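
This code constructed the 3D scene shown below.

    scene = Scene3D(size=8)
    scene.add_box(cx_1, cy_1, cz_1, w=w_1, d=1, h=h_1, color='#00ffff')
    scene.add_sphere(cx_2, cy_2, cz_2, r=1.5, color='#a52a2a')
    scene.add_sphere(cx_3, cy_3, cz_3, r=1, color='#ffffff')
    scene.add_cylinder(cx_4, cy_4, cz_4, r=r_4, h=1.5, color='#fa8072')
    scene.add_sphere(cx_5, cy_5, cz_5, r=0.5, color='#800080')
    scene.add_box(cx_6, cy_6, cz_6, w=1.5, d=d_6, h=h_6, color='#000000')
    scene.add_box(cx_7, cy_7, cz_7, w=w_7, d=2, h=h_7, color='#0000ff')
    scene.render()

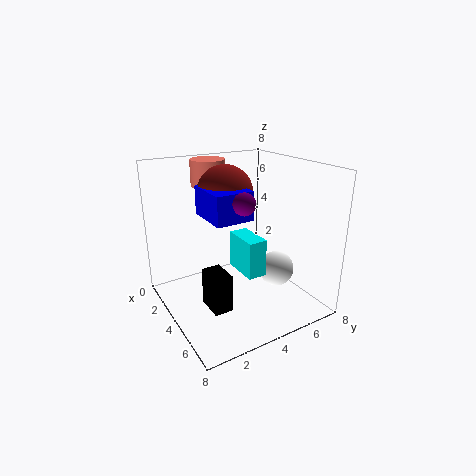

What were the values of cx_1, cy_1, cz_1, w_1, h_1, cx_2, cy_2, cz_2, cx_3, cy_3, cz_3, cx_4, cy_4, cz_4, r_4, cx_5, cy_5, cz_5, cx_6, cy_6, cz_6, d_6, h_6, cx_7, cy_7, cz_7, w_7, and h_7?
cx_1 = 4, cy_1 = 3.5, cz_1 = 2.5, w_1 = 2, h_1 = 2, cx_2 = 3.5, cy_2 = 3.5, cz_2 = 6.5, cx_3 = 5, cy_3 = 6, cz_3 = 2, cx_4 = 1.5, cy_4 = 3.5, cz_4 = 6.5, r_4 = 1, cx_5 = 7, cy_5 = 2.5, cz_5 = 7, cx_6 = 4.5, cy_6 = 1.5, cz_6 = 1, d_6 = 1, h_6 = 2, cx_7 = 3, cy_7 = 2, cz_7 = 5.5, w_7 = 2.5, h_7 = 1.5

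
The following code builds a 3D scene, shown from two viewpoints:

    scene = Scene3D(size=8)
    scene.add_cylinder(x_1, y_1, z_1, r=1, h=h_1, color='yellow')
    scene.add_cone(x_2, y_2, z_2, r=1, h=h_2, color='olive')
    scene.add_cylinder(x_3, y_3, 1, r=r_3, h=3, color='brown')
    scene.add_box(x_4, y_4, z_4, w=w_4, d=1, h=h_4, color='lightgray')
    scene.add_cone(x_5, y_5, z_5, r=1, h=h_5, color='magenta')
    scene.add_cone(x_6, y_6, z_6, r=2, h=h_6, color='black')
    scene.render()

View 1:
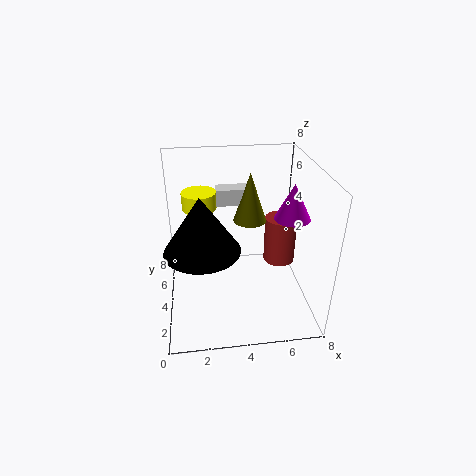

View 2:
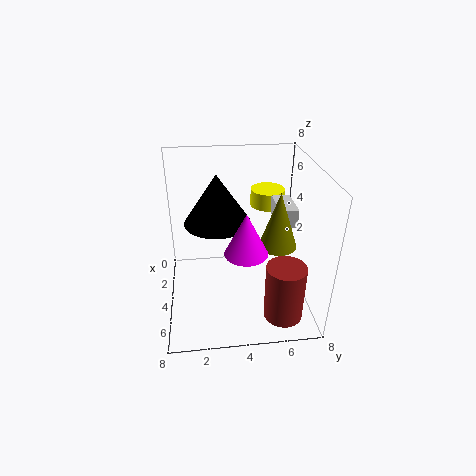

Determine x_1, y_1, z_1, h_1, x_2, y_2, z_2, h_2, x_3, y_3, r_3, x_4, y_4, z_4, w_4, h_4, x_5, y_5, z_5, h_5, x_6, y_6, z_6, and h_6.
x_1 = 2; y_1 = 6; z_1 = 5; h_1 = 1; x_2 = 5; y_2 = 6; z_2 = 4; h_2 = 3; x_3 = 7; y_3 = 6; r_3 = 1; x_4 = 3; y_4 = 6; z_4 = 5; w_4 = 2; h_4 = 1; x_5 = 7; y_5 = 4; z_5 = 5; h_5 = 2; x_6 = 2; y_6 = 3; z_6 = 4; h_6 = 3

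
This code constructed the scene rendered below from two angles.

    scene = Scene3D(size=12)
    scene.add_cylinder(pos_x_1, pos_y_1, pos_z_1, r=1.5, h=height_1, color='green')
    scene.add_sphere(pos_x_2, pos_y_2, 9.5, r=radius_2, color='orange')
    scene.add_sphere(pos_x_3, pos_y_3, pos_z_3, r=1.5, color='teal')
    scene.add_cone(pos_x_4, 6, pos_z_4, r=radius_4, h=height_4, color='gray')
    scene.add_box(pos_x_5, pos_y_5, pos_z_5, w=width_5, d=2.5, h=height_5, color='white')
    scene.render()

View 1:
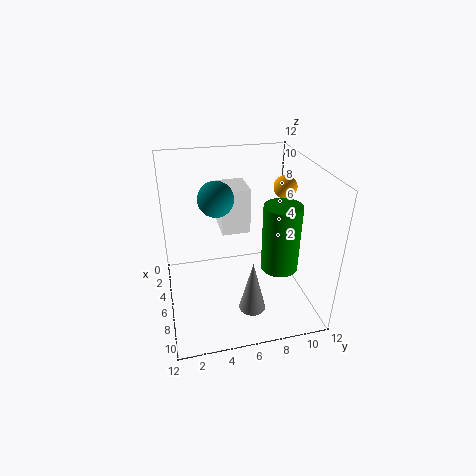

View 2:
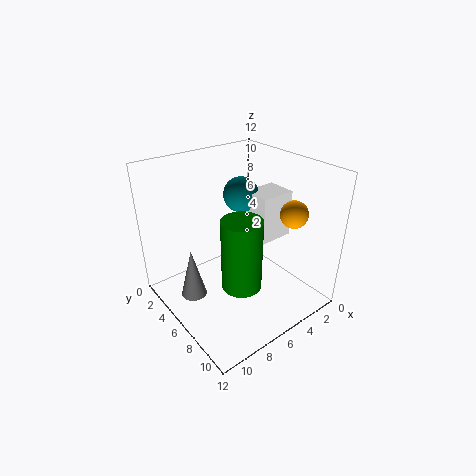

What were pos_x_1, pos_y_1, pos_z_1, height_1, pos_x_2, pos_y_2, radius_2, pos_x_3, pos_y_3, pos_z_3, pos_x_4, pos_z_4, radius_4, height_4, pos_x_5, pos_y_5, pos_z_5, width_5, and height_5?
pos_x_1 = 8
pos_y_1 = 9
pos_z_1 = 4
height_1 = 5.5
pos_x_2 = 4.5
pos_y_2 = 10.5
radius_2 = 1
pos_x_3 = 4.5
pos_y_3 = 4.5
pos_z_3 = 9
pos_x_4 = 10.5
pos_z_4 = 2.5
radius_4 = 1
height_4 = 4
pos_x_5 = 1.5
pos_y_5 = 5
pos_z_5 = 5.5
width_5 = 3
height_5 = 4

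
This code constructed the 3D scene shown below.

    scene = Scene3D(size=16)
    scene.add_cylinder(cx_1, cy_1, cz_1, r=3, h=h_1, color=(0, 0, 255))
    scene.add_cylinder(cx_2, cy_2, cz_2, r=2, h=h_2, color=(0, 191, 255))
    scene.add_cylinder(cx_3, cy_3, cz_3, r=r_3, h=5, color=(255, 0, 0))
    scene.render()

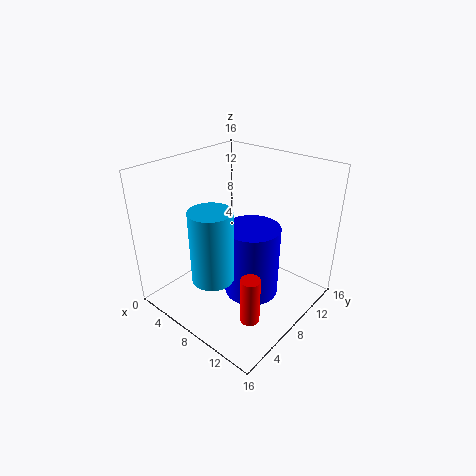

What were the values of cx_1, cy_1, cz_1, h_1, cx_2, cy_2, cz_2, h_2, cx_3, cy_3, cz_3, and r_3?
cx_1 = 10
cy_1 = 8
cz_1 = 2
h_1 = 8
cx_2 = 10
cy_2 = 2
cz_2 = 7
h_2 = 7
cx_3 = 13
cy_3 = 4
cz_3 = 2
r_3 = 1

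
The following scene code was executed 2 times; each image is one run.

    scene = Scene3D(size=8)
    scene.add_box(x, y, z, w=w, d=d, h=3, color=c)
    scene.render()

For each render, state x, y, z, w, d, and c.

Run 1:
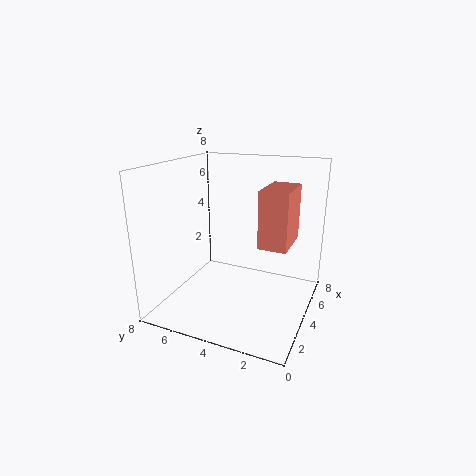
x = 3
y = 1
z = 4
w = 2.5
d = 1.5
c = 'salmon'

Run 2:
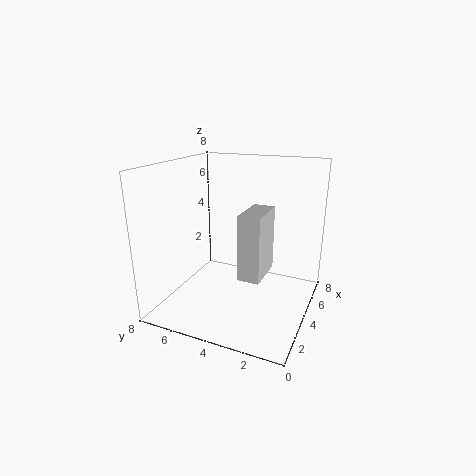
x = 0.5
y = 1.5
z = 3.5
w = 2
d = 1
c = 'lightgray'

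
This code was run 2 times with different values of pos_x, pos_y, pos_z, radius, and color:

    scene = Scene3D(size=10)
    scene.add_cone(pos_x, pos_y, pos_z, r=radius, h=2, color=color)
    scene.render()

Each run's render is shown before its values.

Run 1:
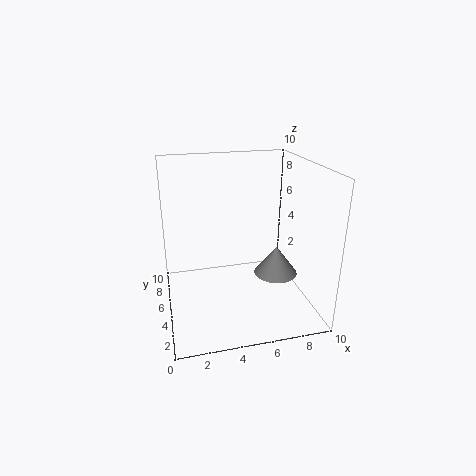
pos_x = 7.5
pos_y = 4
pos_z = 2.5
radius = 1.5
color = 'gray'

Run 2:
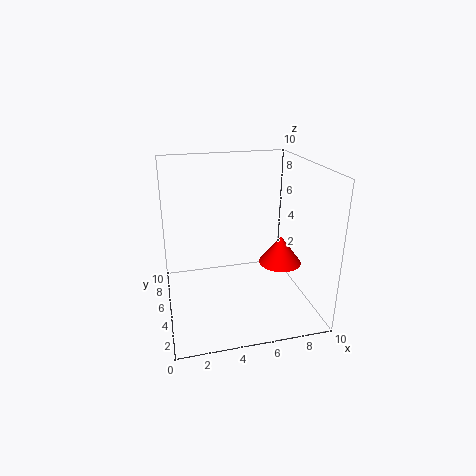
pos_x = 8
pos_y = 4.5
pos_z = 3
radius = 1.5
color = 'red'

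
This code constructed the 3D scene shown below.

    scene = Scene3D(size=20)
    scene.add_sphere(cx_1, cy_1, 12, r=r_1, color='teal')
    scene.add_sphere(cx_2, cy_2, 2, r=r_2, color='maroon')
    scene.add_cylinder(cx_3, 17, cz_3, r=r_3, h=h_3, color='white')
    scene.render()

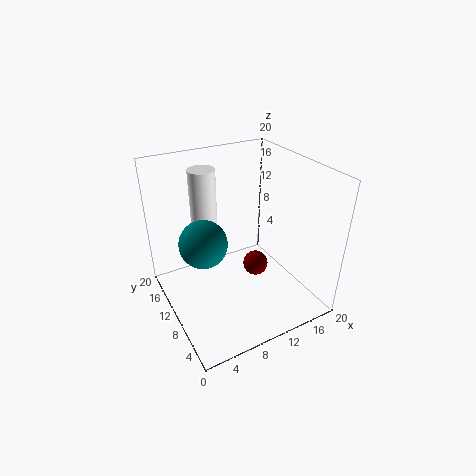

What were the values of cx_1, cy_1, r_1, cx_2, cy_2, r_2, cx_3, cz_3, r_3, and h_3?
cx_1 = 4
cy_1 = 8
r_1 = 3
cx_2 = 15
cy_2 = 13
r_2 = 2
cx_3 = 8
cz_3 = 9
r_3 = 2
h_3 = 9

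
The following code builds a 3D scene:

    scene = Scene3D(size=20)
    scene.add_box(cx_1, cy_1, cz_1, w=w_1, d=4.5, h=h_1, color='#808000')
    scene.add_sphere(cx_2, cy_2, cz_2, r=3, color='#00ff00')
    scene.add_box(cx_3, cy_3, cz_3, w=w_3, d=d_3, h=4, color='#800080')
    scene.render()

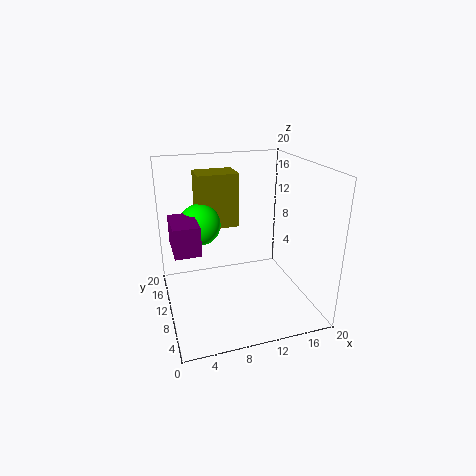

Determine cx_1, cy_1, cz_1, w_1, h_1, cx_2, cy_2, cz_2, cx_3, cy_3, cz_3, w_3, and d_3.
cx_1 = 5.5
cy_1 = 14
cz_1 = 10
w_1 = 6
h_1 = 8
cx_2 = 5.5
cy_2 = 14
cz_2 = 11
cx_3 = 1
cy_3 = 8
cz_3 = 9
w_3 = 3.5
d_3 = 6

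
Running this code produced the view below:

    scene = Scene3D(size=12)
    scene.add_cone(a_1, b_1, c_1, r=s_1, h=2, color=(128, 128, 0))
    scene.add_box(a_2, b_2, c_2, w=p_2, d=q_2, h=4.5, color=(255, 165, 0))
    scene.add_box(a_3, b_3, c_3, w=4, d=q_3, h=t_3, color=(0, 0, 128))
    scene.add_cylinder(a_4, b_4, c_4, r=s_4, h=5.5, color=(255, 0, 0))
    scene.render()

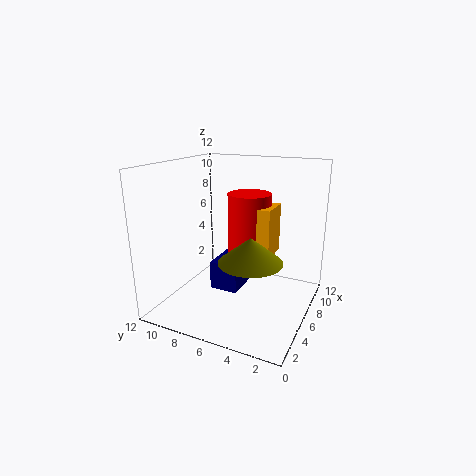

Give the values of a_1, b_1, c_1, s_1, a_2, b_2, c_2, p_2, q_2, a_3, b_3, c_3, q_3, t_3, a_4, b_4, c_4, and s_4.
a_1 = 4; b_1 = 4; c_1 = 5; s_1 = 2.5; a_2 = 8; b_2 = 4; c_2 = 3.5; p_2 = 3; q_2 = 3; a_3 = 5.5; b_3 = 6; c_3 = 1; q_3 = 2.5; t_3 = 2.5; a_4 = 9.5; b_4 = 6.5; c_4 = 3.5; s_4 = 2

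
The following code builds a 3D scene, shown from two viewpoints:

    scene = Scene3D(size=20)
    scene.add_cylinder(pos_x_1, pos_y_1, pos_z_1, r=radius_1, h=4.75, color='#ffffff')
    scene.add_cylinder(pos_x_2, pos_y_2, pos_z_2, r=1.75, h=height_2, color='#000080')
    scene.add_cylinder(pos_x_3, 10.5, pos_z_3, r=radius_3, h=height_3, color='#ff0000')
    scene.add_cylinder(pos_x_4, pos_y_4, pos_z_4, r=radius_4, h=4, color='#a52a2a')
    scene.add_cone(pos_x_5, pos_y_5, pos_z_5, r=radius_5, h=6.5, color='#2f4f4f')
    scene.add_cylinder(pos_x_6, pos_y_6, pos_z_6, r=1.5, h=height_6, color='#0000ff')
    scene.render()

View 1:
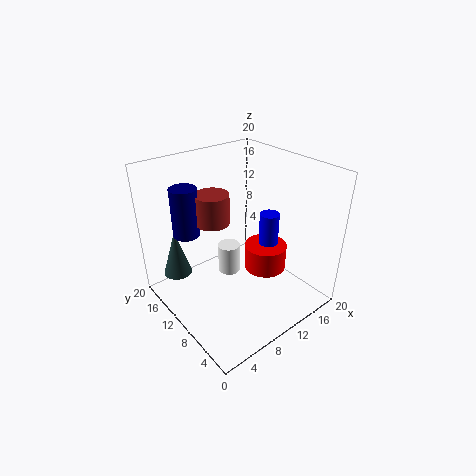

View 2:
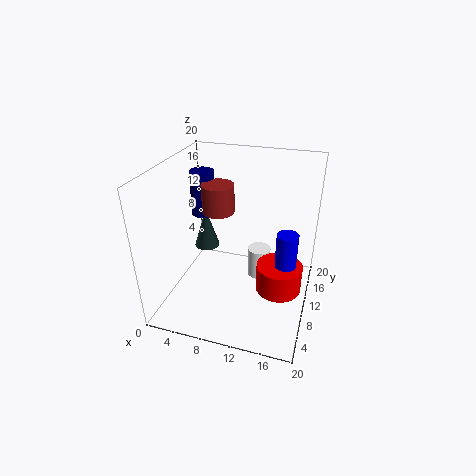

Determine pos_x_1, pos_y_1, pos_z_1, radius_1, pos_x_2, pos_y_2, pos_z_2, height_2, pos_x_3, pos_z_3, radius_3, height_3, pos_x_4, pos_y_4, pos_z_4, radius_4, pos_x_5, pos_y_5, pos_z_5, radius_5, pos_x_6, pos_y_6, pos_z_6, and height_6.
pos_x_1 = 12, pos_y_1 = 14.75, pos_z_1 = 1, radius_1 = 1.75, pos_x_2 = 3.75, pos_y_2 = 13, pos_z_2 = 11.5, height_2 = 6.5, pos_x_3 = 16, pos_z_3 = 2.25, radius_3 = 3.25, height_3 = 4, pos_x_4 = 6.75, pos_y_4 = 11.25, pos_z_4 = 13, radius_4 = 2.25, pos_x_5 = 3, pos_y_5 = 15.25, pos_z_5 = 4.5, radius_5 = 2, pos_x_6 = 16.75, pos_y_6 = 10.75, pos_z_6 = 2.5, height_6 = 8.75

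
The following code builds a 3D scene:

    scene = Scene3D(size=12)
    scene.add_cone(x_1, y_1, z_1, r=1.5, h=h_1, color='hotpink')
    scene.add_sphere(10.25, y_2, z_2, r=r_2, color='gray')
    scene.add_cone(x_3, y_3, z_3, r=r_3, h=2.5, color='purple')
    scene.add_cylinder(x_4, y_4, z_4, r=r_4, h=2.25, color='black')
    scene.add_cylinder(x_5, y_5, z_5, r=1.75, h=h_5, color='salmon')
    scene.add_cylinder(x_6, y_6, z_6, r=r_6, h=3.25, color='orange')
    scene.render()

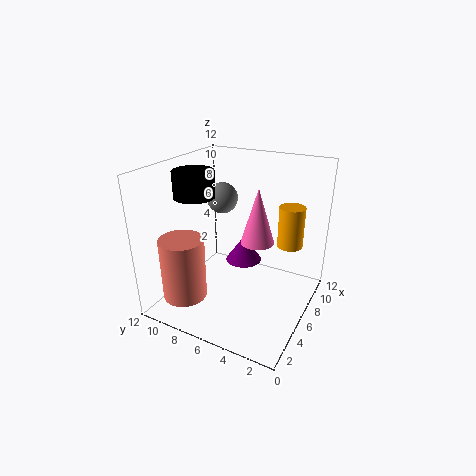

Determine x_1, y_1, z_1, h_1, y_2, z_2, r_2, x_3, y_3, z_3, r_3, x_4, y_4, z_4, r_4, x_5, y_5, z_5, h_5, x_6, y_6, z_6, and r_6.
x_1 = 8.25
y_1 = 5.25
z_1 = 4.75
h_1 = 5
y_2 = 10
z_2 = 7.5
r_2 = 1.5
x_3 = 10
y_3 = 7.5
z_3 = 1.5
r_3 = 1.75
x_4 = 5.75
y_4 = 10
z_4 = 9
r_4 = 1.75
x_5 = 2
y_5 = 8.75
z_5 = 2
h_5 = 5
x_6 = 6.75
y_6 = 1.75
z_6 = 6
r_6 = 1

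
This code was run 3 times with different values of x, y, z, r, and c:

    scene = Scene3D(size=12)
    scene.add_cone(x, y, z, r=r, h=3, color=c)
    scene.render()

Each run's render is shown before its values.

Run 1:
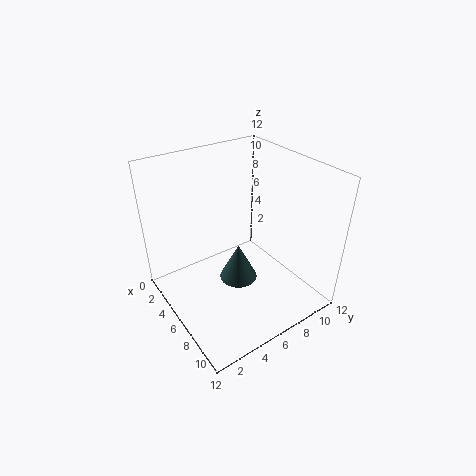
x = 7.5
y = 5
z = 3.5
r = 1.5
c = 'darkslategray'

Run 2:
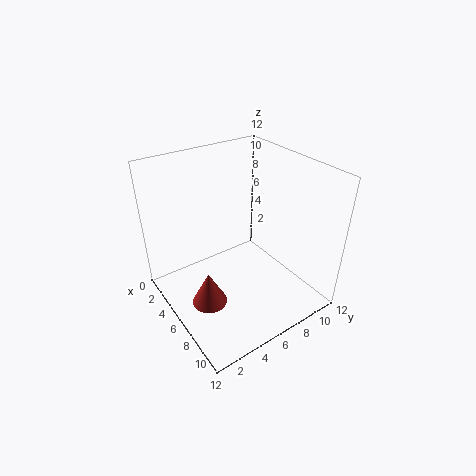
x = 6
y = 3
z = 0.5
r = 1.5
c = 'brown'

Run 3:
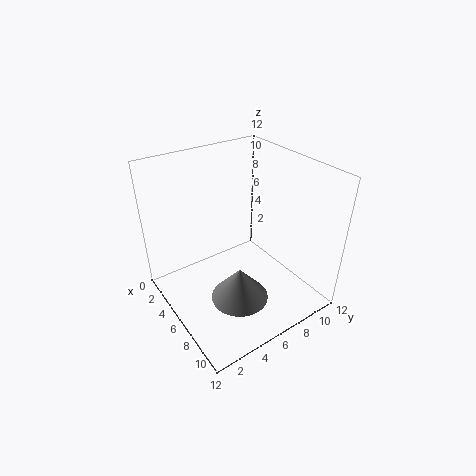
x = 7
y = 5.5
z = 0.5
r = 2.5
c = 'gray'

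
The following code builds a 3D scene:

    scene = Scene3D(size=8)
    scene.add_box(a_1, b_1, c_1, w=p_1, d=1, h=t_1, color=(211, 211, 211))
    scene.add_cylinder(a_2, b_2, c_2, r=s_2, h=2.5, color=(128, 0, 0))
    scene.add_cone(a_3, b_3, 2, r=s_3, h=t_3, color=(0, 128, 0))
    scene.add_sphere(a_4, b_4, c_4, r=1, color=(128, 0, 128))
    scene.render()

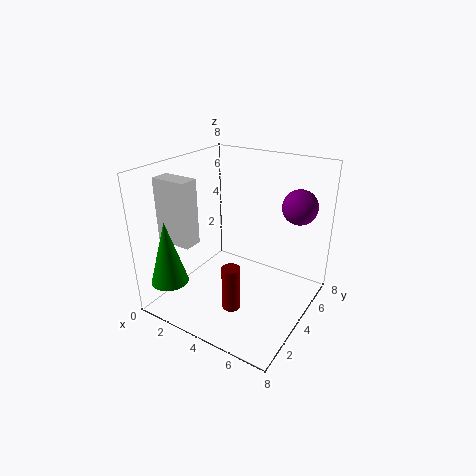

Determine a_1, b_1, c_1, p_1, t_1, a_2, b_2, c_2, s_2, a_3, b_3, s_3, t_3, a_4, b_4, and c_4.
a_1 = 0.5; b_1 = 1.5; c_1 = 4; p_1 = 2; t_1 = 3.5; a_2 = 4.5; b_2 = 2.5; c_2 = 0.5; s_2 = 0.5; a_3 = 1.5; b_3 = 1; s_3 = 1; t_3 = 3.5; a_4 = 6.5; b_4 = 6.5; c_4 = 5.5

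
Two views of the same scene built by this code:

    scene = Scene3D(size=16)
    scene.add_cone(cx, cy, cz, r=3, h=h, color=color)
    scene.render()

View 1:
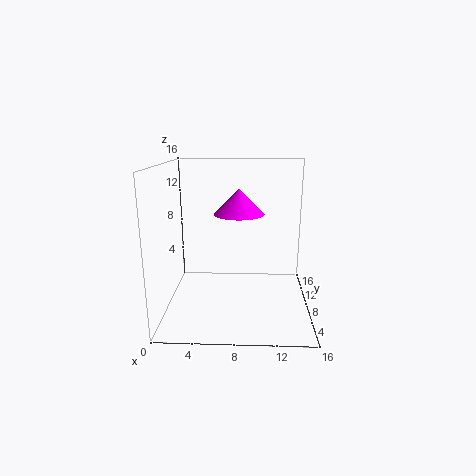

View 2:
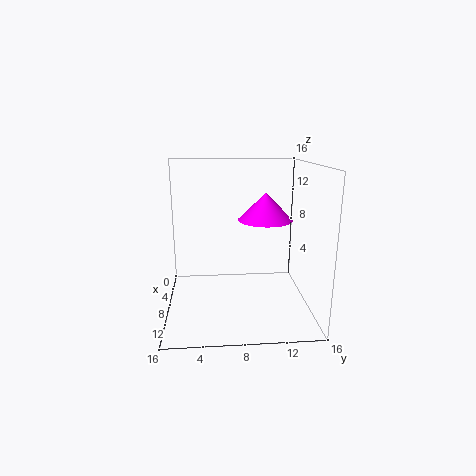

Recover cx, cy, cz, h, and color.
cx = 8; cy = 11; cz = 10; h = 3; color = 'magenta'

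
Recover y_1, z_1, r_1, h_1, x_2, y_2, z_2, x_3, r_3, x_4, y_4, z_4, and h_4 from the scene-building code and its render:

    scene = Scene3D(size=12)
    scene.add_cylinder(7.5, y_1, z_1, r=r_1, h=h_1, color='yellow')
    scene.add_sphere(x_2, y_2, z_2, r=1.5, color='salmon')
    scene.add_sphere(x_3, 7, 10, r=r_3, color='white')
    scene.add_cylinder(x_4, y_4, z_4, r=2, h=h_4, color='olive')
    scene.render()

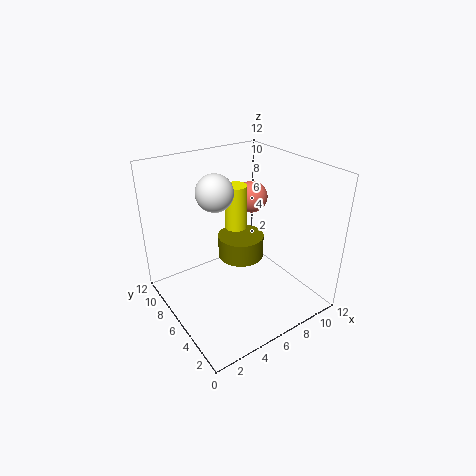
y_1 = 8.5; z_1 = 5.5; r_1 = 1; h_1 = 4; x_2 = 10; y_2 = 9.5; z_2 = 7.5; x_3 = 4.5; r_3 = 1.5; x_4 = 7; y_4 = 7; z_4 = 3.5; h_4 = 2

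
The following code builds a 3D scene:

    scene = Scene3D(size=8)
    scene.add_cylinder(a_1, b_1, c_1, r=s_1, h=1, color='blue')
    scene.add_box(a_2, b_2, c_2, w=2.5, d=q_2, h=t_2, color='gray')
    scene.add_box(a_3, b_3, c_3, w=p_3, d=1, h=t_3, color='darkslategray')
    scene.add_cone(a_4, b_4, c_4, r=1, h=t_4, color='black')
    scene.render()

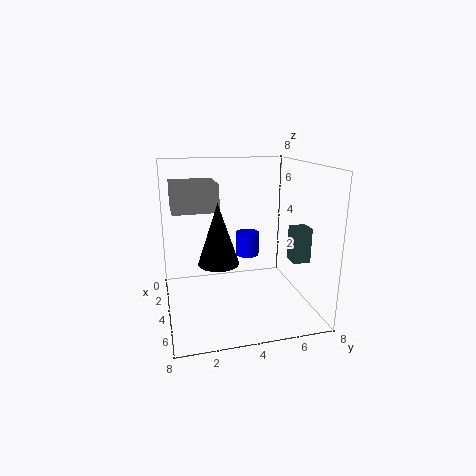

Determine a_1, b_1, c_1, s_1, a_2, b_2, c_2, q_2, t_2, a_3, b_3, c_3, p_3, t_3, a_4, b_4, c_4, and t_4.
a_1 = 7.5, b_1 = 3.5, c_1 = 4.5, s_1 = 0.5, a_2 = 1.5, b_2 = 0.5, c_2 = 5.5, q_2 = 2.5, t_2 = 1.5, a_3 = 4, b_3 = 7, c_3 = 2.5, p_3 = 1, t_3 = 2, a_4 = 6, b_4 = 2.5, c_4 = 3.5, t_4 = 3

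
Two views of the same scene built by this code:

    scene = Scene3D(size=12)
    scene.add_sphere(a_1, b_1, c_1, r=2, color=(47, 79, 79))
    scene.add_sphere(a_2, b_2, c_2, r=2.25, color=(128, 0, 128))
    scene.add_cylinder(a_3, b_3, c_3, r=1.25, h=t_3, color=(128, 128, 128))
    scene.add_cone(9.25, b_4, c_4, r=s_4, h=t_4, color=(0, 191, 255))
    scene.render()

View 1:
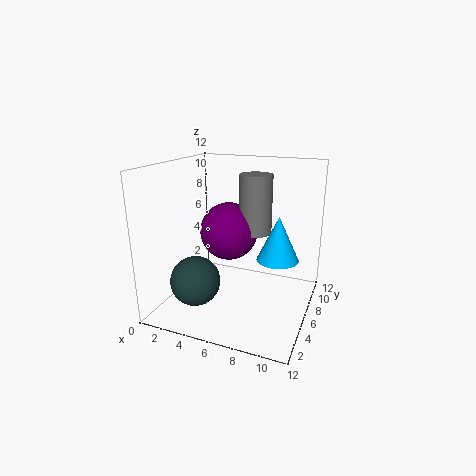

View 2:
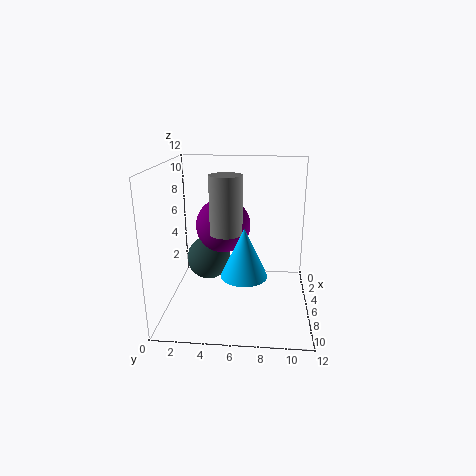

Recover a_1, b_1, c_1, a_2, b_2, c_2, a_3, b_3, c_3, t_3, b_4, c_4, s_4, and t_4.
a_1 = 3.5
b_1 = 3
c_1 = 3
a_2 = 5.75
b_2 = 4.75
c_2 = 7
a_3 = 7.75
b_3 = 5.25
c_3 = 7
t_3 = 4.5
b_4 = 6.75
c_4 = 4.25
s_4 = 1.75
t_4 = 3.75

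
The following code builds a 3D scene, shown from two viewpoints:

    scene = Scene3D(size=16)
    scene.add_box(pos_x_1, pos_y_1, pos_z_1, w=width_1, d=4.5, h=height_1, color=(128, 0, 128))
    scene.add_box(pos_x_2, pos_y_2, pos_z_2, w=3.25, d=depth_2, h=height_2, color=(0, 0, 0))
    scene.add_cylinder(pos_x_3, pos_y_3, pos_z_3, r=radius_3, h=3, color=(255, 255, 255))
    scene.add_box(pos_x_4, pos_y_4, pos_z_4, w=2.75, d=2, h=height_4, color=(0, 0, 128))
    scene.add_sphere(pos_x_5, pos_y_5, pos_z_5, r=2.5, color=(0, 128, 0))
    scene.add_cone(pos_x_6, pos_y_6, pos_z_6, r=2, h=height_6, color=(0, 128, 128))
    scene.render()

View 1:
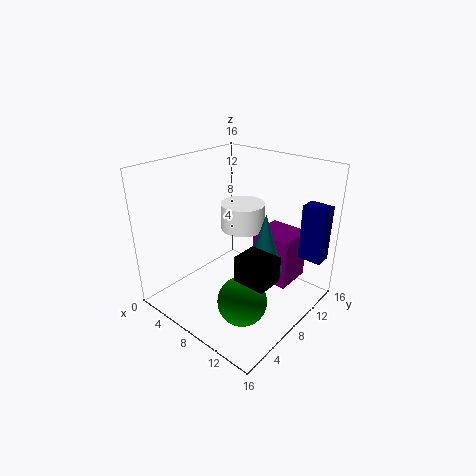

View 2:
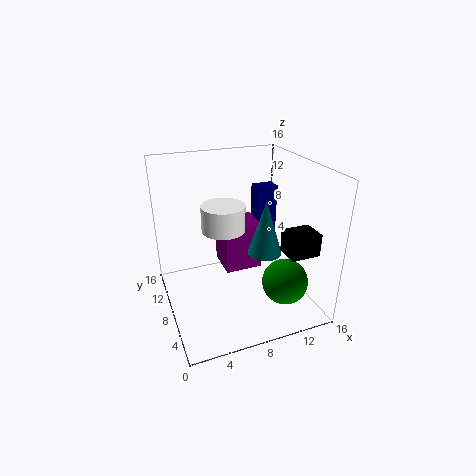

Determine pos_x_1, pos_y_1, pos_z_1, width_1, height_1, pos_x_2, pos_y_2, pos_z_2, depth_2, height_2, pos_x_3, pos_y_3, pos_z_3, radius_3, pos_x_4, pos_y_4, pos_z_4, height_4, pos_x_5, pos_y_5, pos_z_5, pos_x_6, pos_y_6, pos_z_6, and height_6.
pos_x_1 = 7.75
pos_y_1 = 11
pos_z_1 = 1.5
width_1 = 4.75
height_1 = 6
pos_x_2 = 12
pos_y_2 = 2.75
pos_z_2 = 7
depth_2 = 2.75
height_2 = 2.5
pos_x_3 = 7
pos_y_3 = 10
pos_z_3 = 8.25
radius_3 = 2.5
pos_x_4 = 12.75
pos_y_4 = 13.25
pos_z_4 = 5
height_4 = 6.5
pos_x_5 = 12
pos_y_5 = 4
pos_z_5 = 3.75
pos_x_6 = 11.5
pos_y_6 = 8.25
pos_z_6 = 5.25
height_6 = 6.5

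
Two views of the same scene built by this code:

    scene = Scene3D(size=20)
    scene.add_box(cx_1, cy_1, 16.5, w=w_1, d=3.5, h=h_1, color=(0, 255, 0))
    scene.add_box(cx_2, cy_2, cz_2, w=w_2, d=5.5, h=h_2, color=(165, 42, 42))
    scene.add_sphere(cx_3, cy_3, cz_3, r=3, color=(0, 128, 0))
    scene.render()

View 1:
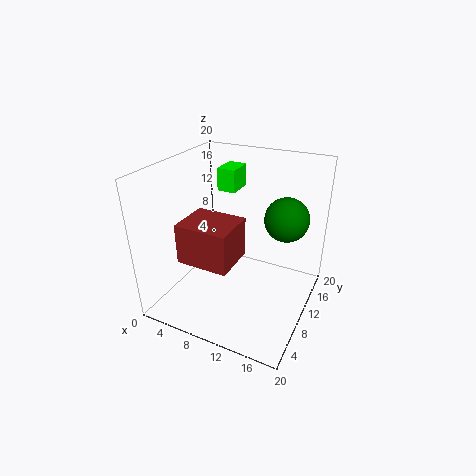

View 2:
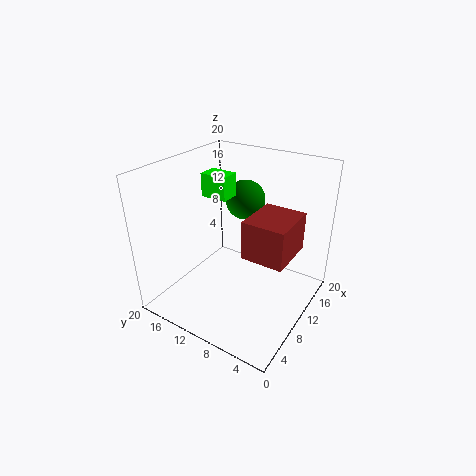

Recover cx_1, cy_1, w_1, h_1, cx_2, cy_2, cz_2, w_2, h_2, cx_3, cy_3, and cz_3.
cx_1 = 7; cy_1 = 10; w_1 = 2.5; h_1 = 3; cx_2 = 6; cy_2 = 1.5; cz_2 = 10; w_2 = 6.5; h_2 = 5; cx_3 = 16; cy_3 = 12.5; cz_3 = 13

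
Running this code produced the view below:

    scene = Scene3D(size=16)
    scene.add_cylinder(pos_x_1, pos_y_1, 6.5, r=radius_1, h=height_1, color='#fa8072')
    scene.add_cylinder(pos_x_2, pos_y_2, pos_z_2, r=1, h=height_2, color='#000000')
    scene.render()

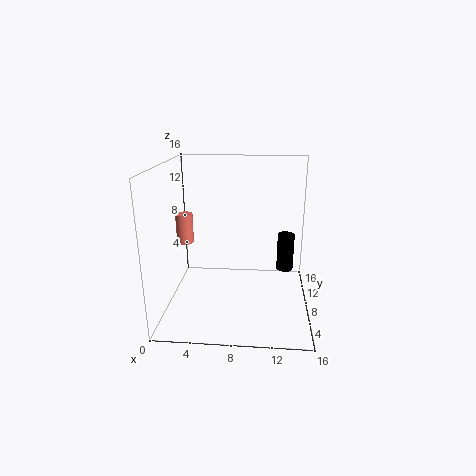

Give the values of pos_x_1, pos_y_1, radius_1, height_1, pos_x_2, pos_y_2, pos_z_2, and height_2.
pos_x_1 = 1.5; pos_y_1 = 10; radius_1 = 1; height_1 = 3.5; pos_x_2 = 13.5; pos_y_2 = 11; pos_z_2 = 3; height_2 = 4.5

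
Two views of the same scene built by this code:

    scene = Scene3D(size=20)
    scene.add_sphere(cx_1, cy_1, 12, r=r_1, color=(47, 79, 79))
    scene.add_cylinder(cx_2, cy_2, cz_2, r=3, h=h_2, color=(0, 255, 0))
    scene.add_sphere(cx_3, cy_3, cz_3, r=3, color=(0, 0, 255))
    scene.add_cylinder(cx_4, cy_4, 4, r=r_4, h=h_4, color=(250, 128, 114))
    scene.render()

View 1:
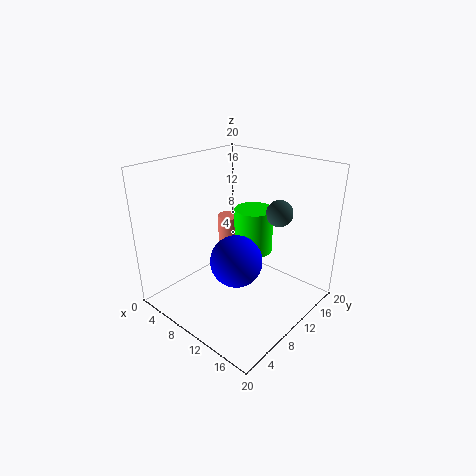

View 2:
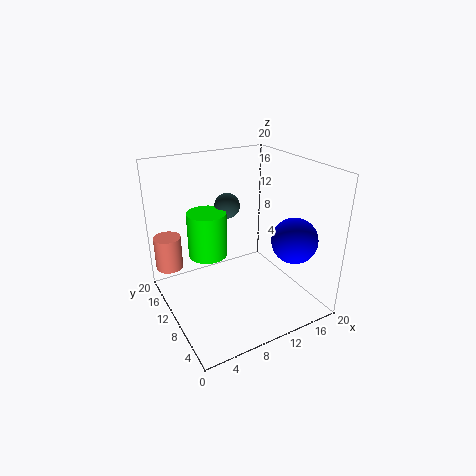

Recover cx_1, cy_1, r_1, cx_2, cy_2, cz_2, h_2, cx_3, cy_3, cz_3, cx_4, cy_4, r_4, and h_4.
cx_1 = 12; cy_1 = 17; r_1 = 2; cx_2 = 8; cy_2 = 16; cz_2 = 5; h_2 = 7; cx_3 = 15; cy_3 = 4; cz_3 = 11; cx_4 = 2; cy_4 = 17; r_4 = 2; h_4 = 5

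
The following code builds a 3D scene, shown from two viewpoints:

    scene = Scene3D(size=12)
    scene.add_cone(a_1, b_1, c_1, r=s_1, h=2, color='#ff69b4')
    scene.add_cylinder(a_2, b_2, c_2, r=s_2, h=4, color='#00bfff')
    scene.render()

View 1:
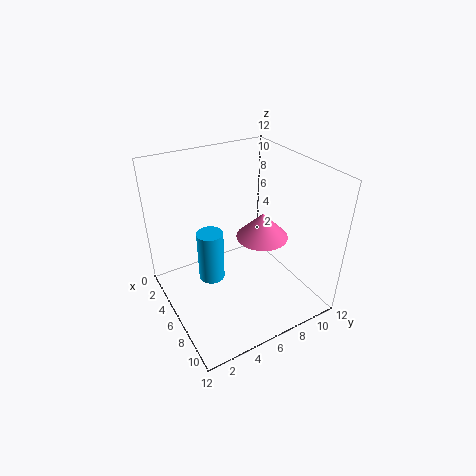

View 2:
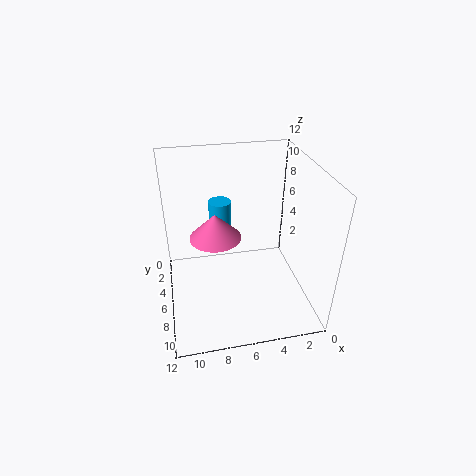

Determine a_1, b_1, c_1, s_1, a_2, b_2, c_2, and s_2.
a_1 = 8
b_1 = 7
c_1 = 7
s_1 = 2
a_2 = 7
b_2 = 3
c_2 = 4
s_2 = 1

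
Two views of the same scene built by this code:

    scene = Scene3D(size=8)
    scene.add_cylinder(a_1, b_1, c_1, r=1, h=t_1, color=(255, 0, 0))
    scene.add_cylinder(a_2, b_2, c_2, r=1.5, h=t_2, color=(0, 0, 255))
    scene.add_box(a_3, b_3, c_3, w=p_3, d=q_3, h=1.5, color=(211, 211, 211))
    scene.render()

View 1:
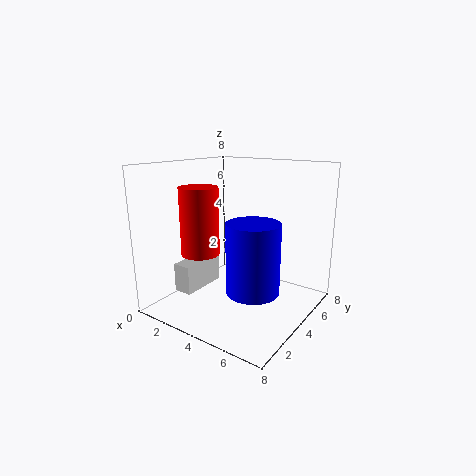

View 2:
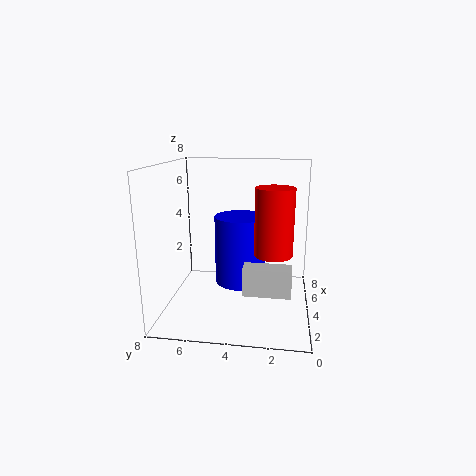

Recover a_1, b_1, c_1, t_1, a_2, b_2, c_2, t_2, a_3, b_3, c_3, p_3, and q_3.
a_1 = 3, b_1 = 2, c_1 = 3.5, t_1 = 3.5, a_2 = 5, b_2 = 4, c_2 = 1, t_2 = 4, a_3 = 2, b_3 = 1, c_3 = 1.5, p_3 = 1, q_3 = 2.5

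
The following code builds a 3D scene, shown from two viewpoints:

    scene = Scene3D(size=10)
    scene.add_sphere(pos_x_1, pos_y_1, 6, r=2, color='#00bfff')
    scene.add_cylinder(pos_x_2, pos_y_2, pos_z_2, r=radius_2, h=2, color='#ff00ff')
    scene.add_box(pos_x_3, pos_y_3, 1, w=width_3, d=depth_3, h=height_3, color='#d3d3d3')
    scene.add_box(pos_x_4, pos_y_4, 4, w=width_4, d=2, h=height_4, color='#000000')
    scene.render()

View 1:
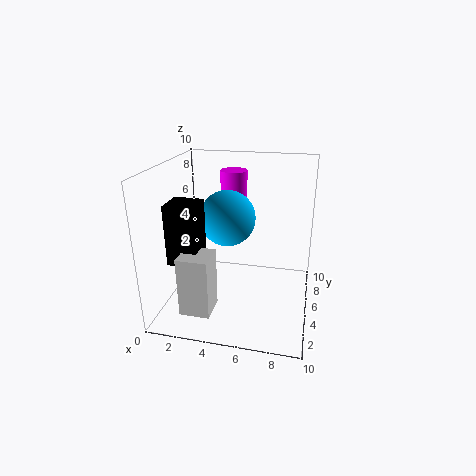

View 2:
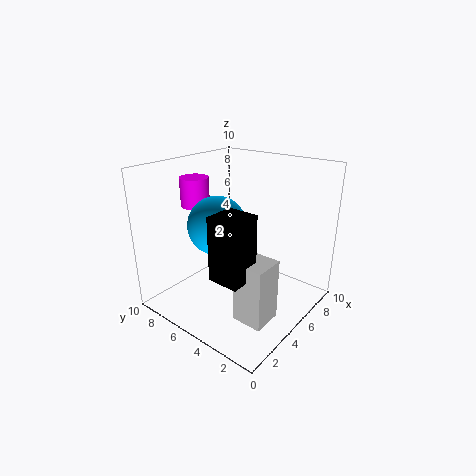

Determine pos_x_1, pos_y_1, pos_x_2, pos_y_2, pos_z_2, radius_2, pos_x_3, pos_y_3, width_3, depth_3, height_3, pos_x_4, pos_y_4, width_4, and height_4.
pos_x_1 = 4
pos_y_1 = 6
pos_x_2 = 4
pos_y_2 = 8
pos_z_2 = 7
radius_2 = 1
pos_x_3 = 2
pos_y_3 = 1
width_3 = 2
depth_3 = 2
height_3 = 4
pos_x_4 = 1
pos_y_4 = 2
width_4 = 2
height_4 = 4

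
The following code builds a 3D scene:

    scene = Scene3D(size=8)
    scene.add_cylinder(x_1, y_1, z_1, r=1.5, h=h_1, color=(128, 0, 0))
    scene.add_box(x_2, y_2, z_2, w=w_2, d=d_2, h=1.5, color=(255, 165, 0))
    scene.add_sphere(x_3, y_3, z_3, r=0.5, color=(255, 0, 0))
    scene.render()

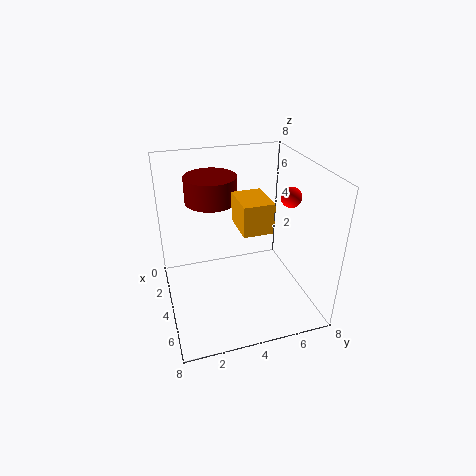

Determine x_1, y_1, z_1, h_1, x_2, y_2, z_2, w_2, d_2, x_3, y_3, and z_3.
x_1 = 2
y_1 = 3
z_1 = 5.5
h_1 = 1.5
x_2 = 4.5
y_2 = 3.5
z_2 = 5.5
w_2 = 2
d_2 = 1.5
x_3 = 6
y_3 = 6
z_3 = 7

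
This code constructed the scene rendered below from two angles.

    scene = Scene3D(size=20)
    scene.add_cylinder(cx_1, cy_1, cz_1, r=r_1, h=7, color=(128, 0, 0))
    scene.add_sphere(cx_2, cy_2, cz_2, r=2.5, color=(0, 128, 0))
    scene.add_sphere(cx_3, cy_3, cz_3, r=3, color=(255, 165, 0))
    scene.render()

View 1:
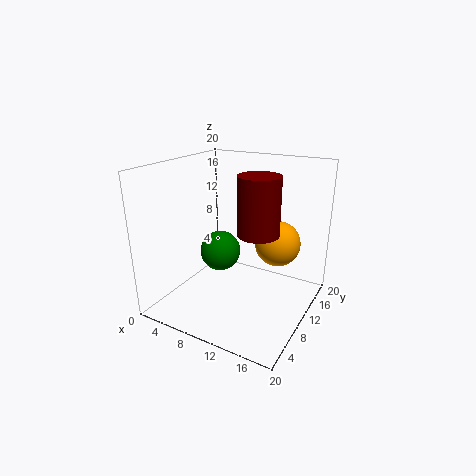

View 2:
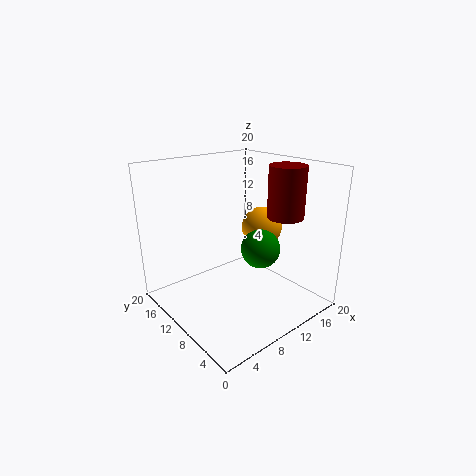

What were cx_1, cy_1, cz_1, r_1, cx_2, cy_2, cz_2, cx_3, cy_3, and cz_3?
cx_1 = 15
cy_1 = 6
cz_1 = 13
r_1 = 2.5
cx_2 = 10
cy_2 = 5.5
cz_2 = 10
cx_3 = 15.5
cy_3 = 11
cz_3 = 10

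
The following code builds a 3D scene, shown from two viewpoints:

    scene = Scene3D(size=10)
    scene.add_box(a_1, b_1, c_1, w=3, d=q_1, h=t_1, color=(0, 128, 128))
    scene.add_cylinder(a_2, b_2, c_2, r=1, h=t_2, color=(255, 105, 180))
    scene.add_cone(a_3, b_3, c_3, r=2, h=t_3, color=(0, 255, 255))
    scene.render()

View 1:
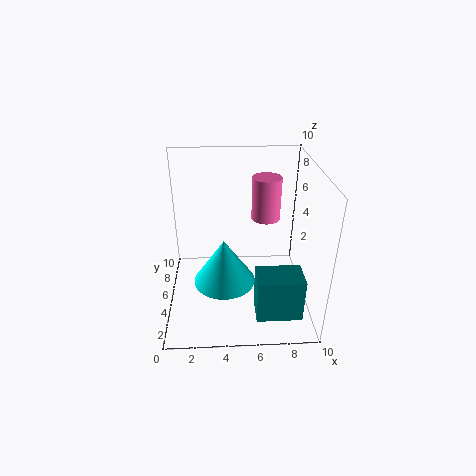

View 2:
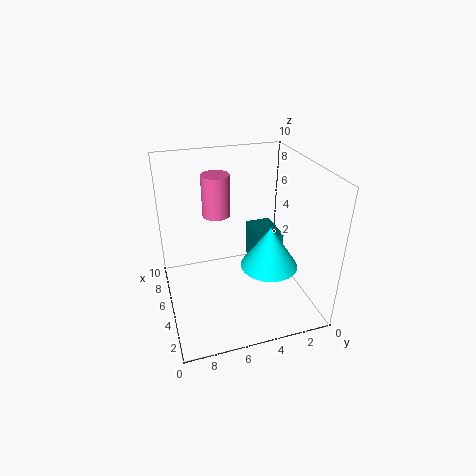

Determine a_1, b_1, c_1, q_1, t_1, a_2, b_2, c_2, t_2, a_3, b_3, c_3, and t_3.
a_1 = 6
b_1 = 1
c_1 = 1
q_1 = 2
t_1 = 3
a_2 = 7
b_2 = 6
c_2 = 6
t_2 = 3
a_3 = 4
b_3 = 3
c_3 = 3
t_3 = 3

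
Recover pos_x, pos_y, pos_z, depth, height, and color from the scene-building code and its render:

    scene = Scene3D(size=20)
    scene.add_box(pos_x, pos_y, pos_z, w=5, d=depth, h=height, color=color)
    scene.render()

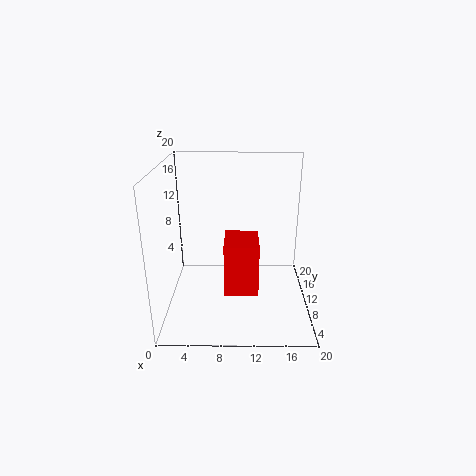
pos_x = 8
pos_y = 9
pos_z = 1
depth = 6
height = 8
color = 'red'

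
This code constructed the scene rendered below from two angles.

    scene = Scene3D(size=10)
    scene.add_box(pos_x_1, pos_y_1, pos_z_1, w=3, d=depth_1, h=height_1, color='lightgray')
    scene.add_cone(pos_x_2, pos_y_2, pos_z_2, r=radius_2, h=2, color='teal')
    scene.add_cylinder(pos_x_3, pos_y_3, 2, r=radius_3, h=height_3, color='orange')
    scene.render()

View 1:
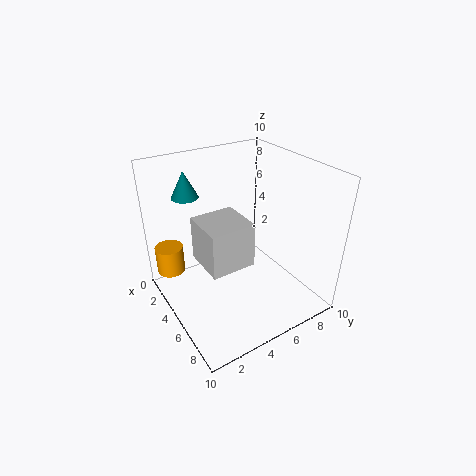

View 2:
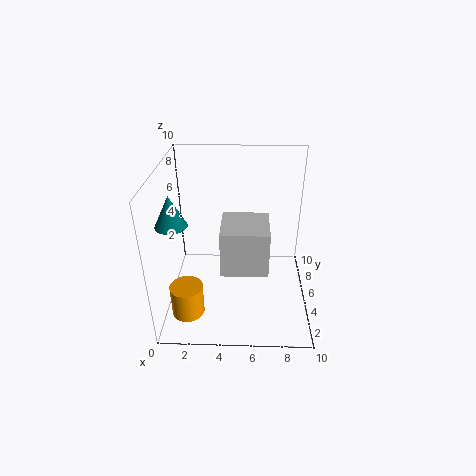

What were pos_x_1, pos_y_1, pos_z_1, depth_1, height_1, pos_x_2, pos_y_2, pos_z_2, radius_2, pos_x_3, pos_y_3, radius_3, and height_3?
pos_x_1 = 4, pos_y_1 = 2, pos_z_1 = 4, depth_1 = 3, height_1 = 3, pos_x_2 = 1, pos_y_2 = 3, pos_z_2 = 7, radius_2 = 1, pos_x_3 = 2, pos_y_3 = 1, radius_3 = 1, height_3 = 2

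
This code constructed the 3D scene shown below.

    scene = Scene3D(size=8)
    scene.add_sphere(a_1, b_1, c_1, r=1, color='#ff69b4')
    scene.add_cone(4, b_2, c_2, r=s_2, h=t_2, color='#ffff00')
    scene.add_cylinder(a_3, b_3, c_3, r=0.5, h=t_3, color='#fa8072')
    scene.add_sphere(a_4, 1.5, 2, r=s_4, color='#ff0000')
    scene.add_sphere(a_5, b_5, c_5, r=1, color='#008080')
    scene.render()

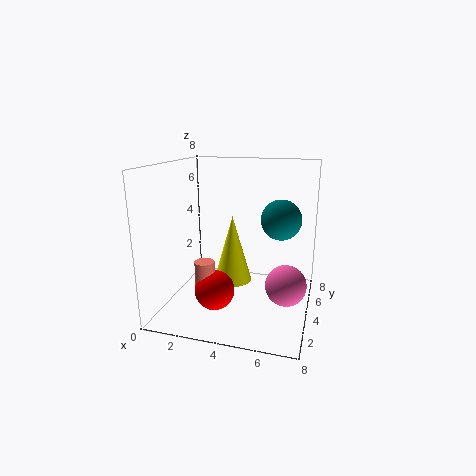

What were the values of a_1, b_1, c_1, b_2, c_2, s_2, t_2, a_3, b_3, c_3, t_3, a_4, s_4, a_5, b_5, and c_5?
a_1 = 7
b_1 = 2
c_1 = 2.5
b_2 = 3
c_2 = 2
s_2 = 1
t_2 = 3.5
a_3 = 3
b_3 = 1.5
c_3 = 1.5
t_3 = 2
a_4 = 3.5
s_4 = 1
a_5 = 6.5
b_5 = 3
c_5 = 5.5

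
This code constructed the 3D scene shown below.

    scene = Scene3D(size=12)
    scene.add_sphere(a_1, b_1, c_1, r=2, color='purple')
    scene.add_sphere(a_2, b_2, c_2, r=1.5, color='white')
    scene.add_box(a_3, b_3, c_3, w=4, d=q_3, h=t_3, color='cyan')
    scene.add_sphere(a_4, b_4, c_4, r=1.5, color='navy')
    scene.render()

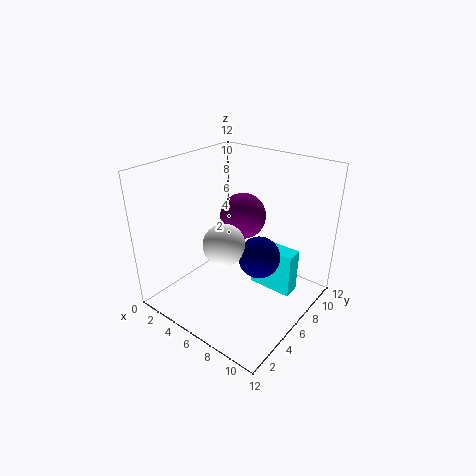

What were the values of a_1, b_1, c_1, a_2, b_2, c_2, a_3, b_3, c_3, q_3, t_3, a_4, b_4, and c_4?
a_1 = 5
b_1 = 8
c_1 = 7
a_2 = 7.5
b_2 = 2.5
c_2 = 7.5
a_3 = 6
b_3 = 8
c_3 = 0.5
q_3 = 1.5
t_3 = 4
a_4 = 9.5
b_4 = 4
c_4 = 6.5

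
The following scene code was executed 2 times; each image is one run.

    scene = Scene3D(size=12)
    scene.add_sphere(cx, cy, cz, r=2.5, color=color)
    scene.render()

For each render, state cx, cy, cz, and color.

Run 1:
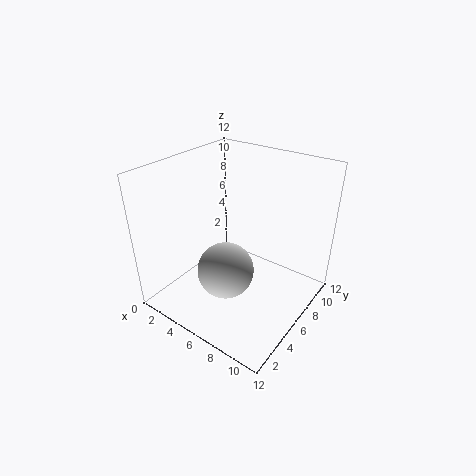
cx = 5
cy = 5.5
cz = 2.5
color = 'lightgray'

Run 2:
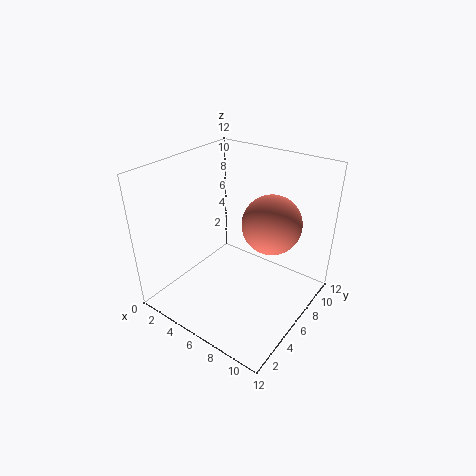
cx = 8
cy = 8
cz = 7
color = 'salmon'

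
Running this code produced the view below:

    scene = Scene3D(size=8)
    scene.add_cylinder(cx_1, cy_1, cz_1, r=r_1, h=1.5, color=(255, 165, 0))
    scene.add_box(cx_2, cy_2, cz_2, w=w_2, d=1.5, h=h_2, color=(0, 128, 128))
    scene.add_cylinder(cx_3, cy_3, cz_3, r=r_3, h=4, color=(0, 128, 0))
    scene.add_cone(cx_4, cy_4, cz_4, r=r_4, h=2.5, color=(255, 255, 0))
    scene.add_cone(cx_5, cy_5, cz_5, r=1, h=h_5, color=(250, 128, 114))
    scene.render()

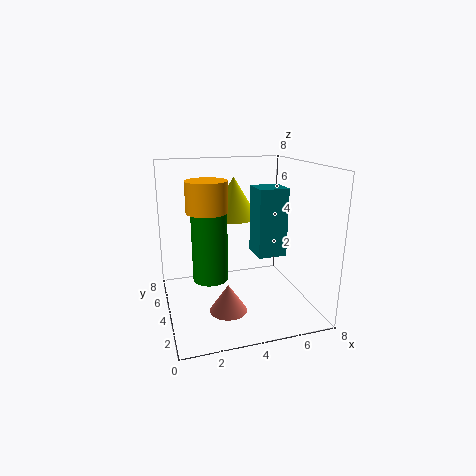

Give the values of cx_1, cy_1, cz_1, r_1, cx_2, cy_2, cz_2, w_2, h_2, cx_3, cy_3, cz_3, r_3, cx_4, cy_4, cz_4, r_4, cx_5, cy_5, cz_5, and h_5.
cx_1 = 2
cy_1 = 2.5
cz_1 = 6
r_1 = 1
cx_2 = 4.5
cy_2 = 2
cz_2 = 3.5
w_2 = 1.5
h_2 = 3.5
cx_3 = 2.5
cy_3 = 4.5
cz_3 = 1.5
r_3 = 1
cx_4 = 4.5
cy_4 = 6.5
cz_4 = 4.5
r_4 = 1.5
cx_5 = 3
cy_5 = 2.5
cz_5 = 0.5
h_5 = 1.5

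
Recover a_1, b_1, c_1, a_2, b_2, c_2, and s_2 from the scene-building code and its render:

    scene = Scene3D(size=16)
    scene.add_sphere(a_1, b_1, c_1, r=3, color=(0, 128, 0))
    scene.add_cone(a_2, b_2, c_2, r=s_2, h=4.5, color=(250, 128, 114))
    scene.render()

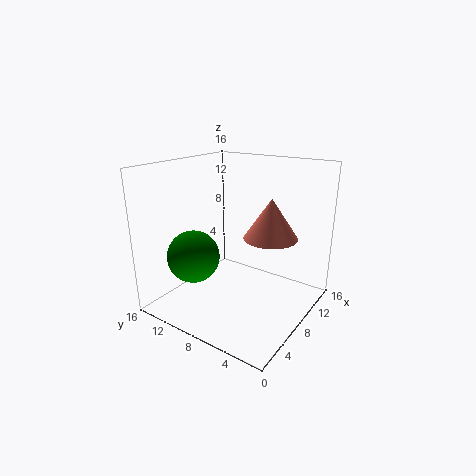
a_1 = 5.5; b_1 = 12.5; c_1 = 5.5; a_2 = 10; b_2 = 5; c_2 = 8; s_2 = 3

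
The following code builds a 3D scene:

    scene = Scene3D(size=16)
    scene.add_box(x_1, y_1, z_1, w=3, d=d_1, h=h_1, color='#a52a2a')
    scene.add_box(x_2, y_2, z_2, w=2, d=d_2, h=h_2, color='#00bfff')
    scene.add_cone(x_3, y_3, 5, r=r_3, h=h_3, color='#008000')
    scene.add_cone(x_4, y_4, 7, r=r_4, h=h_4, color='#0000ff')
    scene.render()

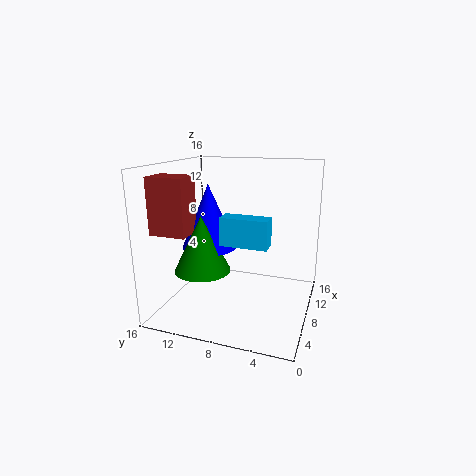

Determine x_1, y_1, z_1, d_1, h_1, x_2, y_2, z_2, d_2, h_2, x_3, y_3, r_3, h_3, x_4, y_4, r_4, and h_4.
x_1 = 3
y_1 = 12
z_1 = 9
d_1 = 4
h_1 = 6
x_2 = 5
y_2 = 4
z_2 = 8
d_2 = 5
h_2 = 3
x_3 = 5
y_3 = 11
r_3 = 3
h_3 = 6
x_4 = 7
y_4 = 11
r_4 = 3
h_4 = 7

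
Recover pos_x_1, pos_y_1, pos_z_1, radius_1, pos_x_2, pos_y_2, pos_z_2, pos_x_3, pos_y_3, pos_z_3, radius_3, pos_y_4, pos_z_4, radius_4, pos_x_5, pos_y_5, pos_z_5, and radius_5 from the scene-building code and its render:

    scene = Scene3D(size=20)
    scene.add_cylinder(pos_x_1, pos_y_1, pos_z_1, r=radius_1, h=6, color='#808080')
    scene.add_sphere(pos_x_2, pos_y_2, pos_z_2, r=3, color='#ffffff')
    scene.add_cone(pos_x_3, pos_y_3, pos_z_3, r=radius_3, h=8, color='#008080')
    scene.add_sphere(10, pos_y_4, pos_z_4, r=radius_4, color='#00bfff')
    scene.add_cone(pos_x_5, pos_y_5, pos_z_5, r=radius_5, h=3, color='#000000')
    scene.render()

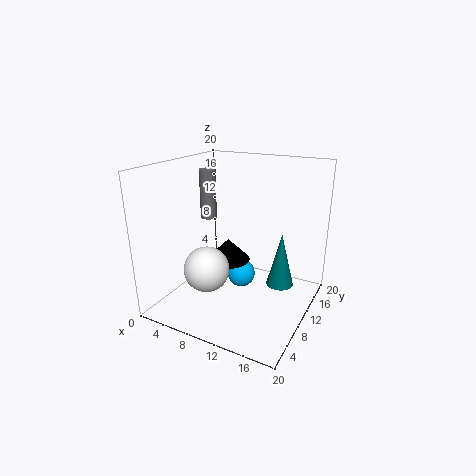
pos_x_1 = 8; pos_y_1 = 6; pos_z_1 = 14; radius_1 = 1; pos_x_2 = 8; pos_y_2 = 5; pos_z_2 = 7; pos_x_3 = 15; pos_y_3 = 14; pos_z_3 = 2; radius_3 = 2; pos_y_4 = 11; pos_z_4 = 4; radius_4 = 2; pos_x_5 = 9; pos_y_5 = 9; pos_z_5 = 7; radius_5 = 3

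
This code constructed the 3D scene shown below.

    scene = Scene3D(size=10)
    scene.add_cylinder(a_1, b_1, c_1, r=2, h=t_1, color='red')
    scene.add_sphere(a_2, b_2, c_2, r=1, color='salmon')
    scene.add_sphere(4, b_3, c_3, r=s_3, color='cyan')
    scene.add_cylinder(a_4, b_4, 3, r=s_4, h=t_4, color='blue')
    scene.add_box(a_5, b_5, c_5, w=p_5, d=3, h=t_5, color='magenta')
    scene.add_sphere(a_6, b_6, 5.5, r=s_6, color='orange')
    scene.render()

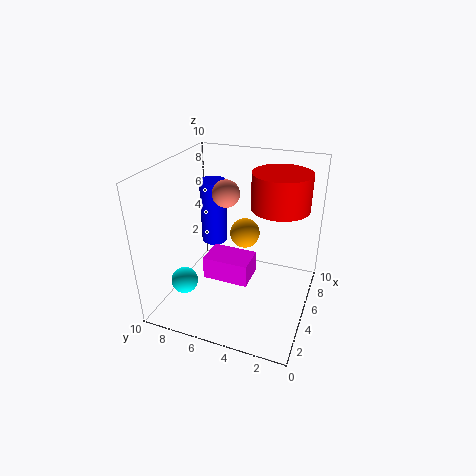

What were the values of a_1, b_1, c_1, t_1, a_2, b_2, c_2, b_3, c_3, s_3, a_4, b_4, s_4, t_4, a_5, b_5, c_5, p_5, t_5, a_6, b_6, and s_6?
a_1 = 6.5, b_1 = 2.5, c_1 = 7, t_1 = 2.5, a_2 = 6.5, b_2 = 6.5, c_2 = 7.5, b_3 = 9, c_3 = 1, s_3 = 1, a_4 = 7.5, b_4 = 8, s_4 = 1, t_4 = 5, a_5 = 2.5, b_5 = 3.5, c_5 = 3, p_5 = 2, t_5 = 1.5, a_6 = 5, b_6 = 4.5, s_6 = 1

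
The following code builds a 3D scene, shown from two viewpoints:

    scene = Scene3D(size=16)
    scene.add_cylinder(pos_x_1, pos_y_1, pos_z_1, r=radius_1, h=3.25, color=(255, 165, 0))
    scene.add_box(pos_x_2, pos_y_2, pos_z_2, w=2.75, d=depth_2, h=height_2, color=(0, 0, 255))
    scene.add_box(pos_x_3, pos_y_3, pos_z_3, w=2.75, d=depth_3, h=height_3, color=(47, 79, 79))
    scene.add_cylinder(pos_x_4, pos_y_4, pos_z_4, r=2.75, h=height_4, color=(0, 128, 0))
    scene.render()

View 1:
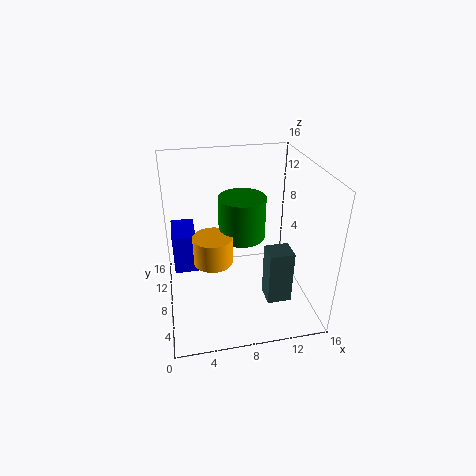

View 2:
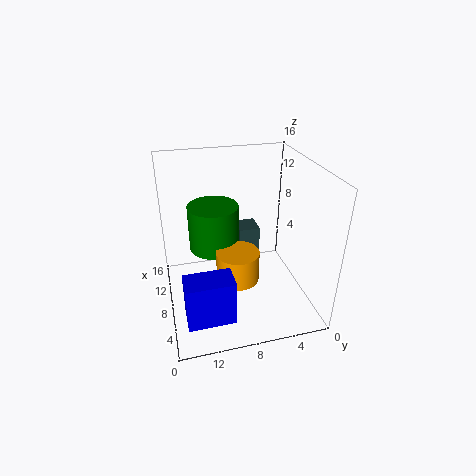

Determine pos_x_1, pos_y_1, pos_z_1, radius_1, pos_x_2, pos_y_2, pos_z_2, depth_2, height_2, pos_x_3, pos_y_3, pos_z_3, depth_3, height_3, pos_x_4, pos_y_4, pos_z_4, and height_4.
pos_x_1 = 5.25; pos_y_1 = 8.75; pos_z_1 = 4.75; radius_1 = 2.25; pos_x_2 = 0.75; pos_y_2 = 10; pos_z_2 = 2.75; depth_2 = 4.75; height_2 = 4.75; pos_x_3 = 10.75; pos_y_3 = 4.5; pos_z_3 = 1; depth_3 = 2.5; height_3 = 6.25; pos_x_4 = 9; pos_y_4 = 10.5; pos_z_4 = 6.75; height_4 = 5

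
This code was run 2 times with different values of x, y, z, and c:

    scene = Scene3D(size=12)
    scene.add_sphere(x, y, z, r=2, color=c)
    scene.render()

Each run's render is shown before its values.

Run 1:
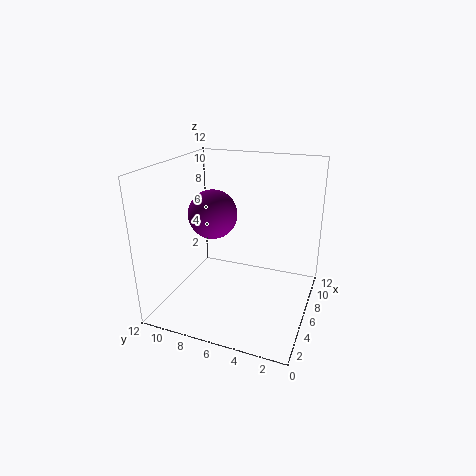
x = 5.5; y = 8; z = 8; c = 'purple'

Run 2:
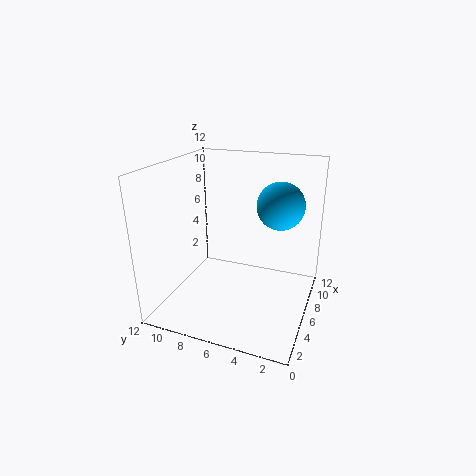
x = 8; y = 3; z = 8.5; c = 'deepskyblue'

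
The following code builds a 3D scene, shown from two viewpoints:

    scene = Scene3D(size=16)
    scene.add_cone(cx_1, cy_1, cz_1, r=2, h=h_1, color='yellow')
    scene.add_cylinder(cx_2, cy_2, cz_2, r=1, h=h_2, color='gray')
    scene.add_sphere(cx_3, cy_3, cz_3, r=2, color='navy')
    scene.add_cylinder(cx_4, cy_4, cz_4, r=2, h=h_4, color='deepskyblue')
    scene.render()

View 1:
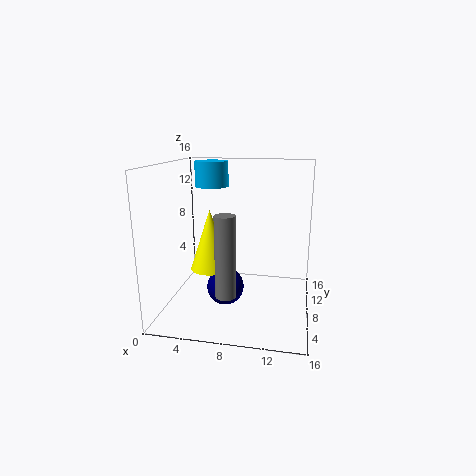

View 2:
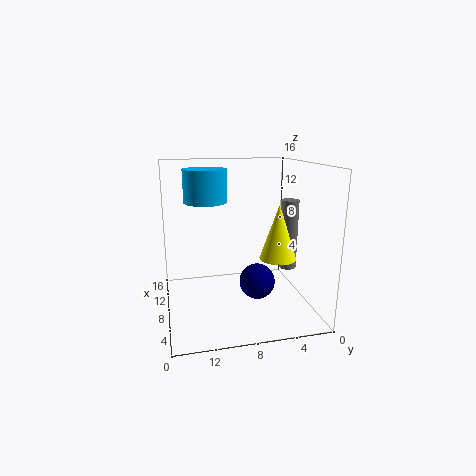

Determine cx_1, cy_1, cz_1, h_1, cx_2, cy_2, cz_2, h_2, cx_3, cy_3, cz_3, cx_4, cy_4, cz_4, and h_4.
cx_1 = 6
cy_1 = 4
cz_1 = 6
h_1 = 6
cx_2 = 8
cy_2 = 2
cz_2 = 4
h_2 = 8
cx_3 = 7
cy_3 = 6
cz_3 = 3
cx_4 = 4
cy_4 = 12
cz_4 = 13
h_4 = 3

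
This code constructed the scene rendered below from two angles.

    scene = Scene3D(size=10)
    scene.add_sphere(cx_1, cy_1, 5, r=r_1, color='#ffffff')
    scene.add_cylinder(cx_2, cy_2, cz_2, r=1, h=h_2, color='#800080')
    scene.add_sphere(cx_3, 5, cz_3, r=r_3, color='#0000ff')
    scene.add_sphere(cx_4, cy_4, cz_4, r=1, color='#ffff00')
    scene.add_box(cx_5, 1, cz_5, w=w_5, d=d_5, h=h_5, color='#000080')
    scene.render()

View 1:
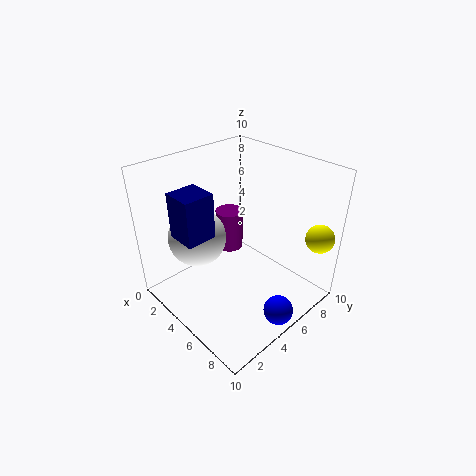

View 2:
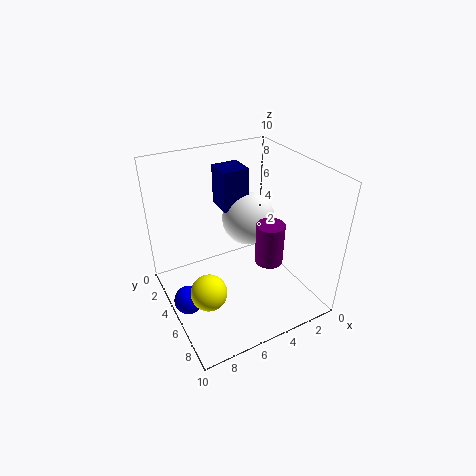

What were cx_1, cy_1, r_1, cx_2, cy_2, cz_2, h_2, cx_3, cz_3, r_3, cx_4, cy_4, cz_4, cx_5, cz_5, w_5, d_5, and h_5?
cx_1 = 3; cy_1 = 3; r_1 = 2; cx_2 = 3; cy_2 = 6; cz_2 = 3; h_2 = 3; cx_3 = 9; cz_3 = 1; r_3 = 1; cx_4 = 9; cy_4 = 9; cz_4 = 5; cx_5 = 3; cz_5 = 6; w_5 = 2; d_5 = 2; h_5 = 3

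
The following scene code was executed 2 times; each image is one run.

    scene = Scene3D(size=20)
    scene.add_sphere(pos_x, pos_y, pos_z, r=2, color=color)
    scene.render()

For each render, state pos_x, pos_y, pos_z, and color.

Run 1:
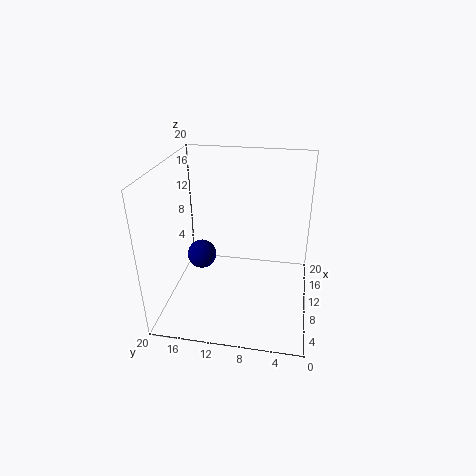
pos_x = 9; pos_y = 15; pos_z = 7.5; color = 'navy'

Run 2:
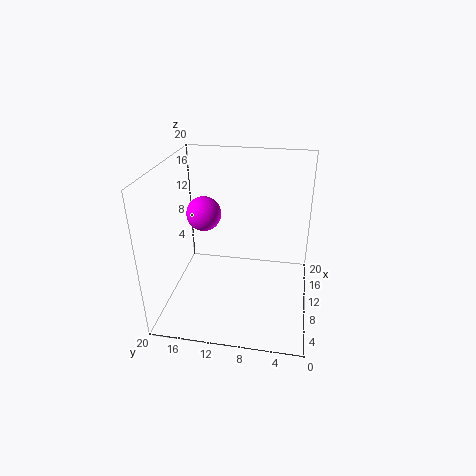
pos_x = 4.5; pos_y = 13; pos_z = 16; color = 'magenta'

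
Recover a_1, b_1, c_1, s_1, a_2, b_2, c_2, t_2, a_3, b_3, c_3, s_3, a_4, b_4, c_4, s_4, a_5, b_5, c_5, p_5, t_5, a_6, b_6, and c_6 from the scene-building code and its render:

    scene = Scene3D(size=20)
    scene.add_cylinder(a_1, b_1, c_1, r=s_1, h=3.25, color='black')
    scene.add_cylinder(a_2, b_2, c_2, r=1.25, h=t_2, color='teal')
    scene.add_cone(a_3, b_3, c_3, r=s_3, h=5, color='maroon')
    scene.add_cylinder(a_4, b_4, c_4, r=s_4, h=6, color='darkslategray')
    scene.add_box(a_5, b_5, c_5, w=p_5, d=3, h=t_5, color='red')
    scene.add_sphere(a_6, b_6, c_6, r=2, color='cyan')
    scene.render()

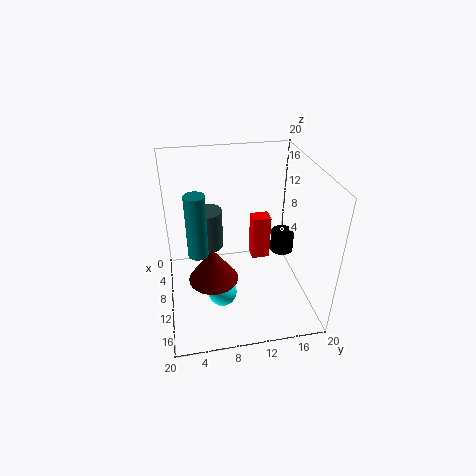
a_1 = 7.25; b_1 = 17.5; c_1 = 5.25; s_1 = 1.75; a_2 = 13.75; b_2 = 4.25; c_2 = 10.75; t_2 = 8; a_3 = 11; b_3 = 6.25; c_3 = 4.25; s_3 = 3.5; a_4 = 5.5; b_4 = 6.25; c_4 = 6.25; s_4 = 2.25; a_5 = 1.25; b_5 = 13.75; c_5 = 1.25; p_5 = 2.5; t_5 = 7.5; a_6 = 12.5; b_6 = 7.25; c_6 = 2.75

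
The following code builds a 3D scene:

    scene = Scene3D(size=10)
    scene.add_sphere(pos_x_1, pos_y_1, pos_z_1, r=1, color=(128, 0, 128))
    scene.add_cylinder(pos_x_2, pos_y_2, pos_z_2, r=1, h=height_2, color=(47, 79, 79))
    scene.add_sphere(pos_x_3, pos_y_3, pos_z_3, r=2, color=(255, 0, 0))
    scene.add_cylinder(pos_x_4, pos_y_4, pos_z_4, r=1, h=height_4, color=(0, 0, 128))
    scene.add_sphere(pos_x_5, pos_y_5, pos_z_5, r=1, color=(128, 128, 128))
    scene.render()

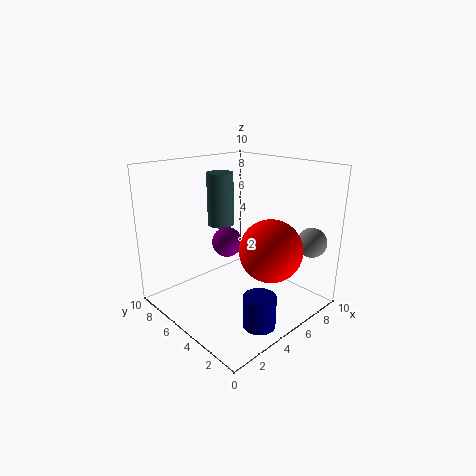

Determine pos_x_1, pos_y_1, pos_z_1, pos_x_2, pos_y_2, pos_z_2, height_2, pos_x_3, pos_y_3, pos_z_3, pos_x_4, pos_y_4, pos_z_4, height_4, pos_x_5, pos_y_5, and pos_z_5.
pos_x_1 = 4
pos_y_1 = 5
pos_z_1 = 5
pos_x_2 = 6
pos_y_2 = 8
pos_z_2 = 5
height_2 = 4
pos_x_3 = 5
pos_y_3 = 2
pos_z_3 = 5
pos_x_4 = 3
pos_y_4 = 1
pos_z_4 = 1
height_4 = 2
pos_x_5 = 8
pos_y_5 = 1
pos_z_5 = 5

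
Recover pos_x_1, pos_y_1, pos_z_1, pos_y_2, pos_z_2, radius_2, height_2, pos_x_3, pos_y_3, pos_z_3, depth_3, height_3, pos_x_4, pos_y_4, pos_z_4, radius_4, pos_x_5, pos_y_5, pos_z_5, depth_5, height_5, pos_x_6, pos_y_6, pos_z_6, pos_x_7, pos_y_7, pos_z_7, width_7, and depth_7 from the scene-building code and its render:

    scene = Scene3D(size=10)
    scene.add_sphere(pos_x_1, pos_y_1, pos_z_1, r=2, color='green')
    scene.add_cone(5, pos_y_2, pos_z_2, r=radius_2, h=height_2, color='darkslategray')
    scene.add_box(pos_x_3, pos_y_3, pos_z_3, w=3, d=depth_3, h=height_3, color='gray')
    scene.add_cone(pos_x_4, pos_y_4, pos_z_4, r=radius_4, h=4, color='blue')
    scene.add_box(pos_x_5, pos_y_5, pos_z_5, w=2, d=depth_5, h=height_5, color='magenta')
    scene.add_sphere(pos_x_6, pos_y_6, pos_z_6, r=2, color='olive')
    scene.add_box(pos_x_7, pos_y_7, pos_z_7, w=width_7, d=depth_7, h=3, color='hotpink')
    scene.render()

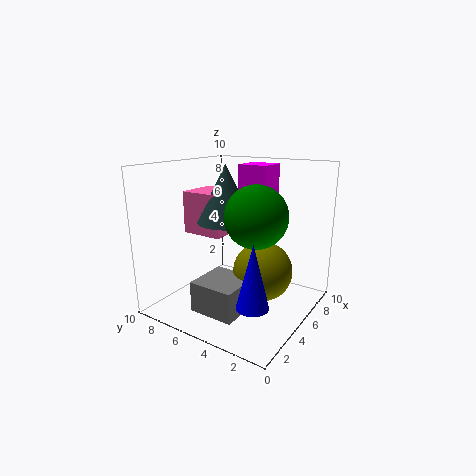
pos_x_1 = 4; pos_y_1 = 3; pos_z_1 = 7; pos_y_2 = 6; pos_z_2 = 6; radius_2 = 2; height_2 = 4; pos_x_3 = 1; pos_y_3 = 3; pos_z_3 = 1; depth_3 = 3; height_3 = 2; pos_x_4 = 2; pos_y_4 = 2; pos_z_4 = 2; radius_4 = 1; pos_x_5 = 5; pos_y_5 = 3; pos_z_5 = 8; depth_5 = 2; height_5 = 2; pos_x_6 = 5; pos_y_6 = 3; pos_z_6 = 3; pos_x_7 = 4; pos_y_7 = 6; pos_z_7 = 5; width_7 = 3; depth_7 = 3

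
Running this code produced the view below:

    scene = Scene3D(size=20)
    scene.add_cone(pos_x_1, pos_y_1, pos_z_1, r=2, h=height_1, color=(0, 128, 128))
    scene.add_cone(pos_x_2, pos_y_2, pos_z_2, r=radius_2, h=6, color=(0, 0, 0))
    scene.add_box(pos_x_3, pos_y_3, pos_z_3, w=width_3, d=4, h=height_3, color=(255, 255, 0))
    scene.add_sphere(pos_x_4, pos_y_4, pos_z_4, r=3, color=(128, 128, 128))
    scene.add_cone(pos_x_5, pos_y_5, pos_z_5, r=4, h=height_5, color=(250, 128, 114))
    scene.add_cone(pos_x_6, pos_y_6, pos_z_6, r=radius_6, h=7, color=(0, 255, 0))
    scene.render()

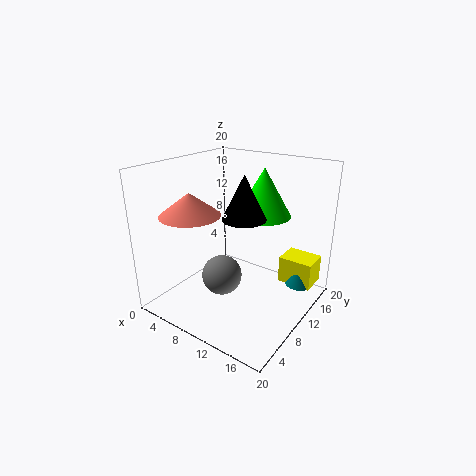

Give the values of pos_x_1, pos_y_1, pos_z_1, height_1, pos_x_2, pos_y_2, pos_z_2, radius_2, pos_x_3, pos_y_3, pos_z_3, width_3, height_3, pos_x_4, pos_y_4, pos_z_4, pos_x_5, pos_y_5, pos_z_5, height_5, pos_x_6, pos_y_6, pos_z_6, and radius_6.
pos_x_1 = 17
pos_y_1 = 16
pos_z_1 = 2
height_1 = 4
pos_x_2 = 11
pos_y_2 = 10
pos_z_2 = 13
radius_2 = 3
pos_x_3 = 14
pos_y_3 = 15
pos_z_3 = 2
width_3 = 5
height_3 = 4
pos_x_4 = 7
pos_y_4 = 10
pos_z_4 = 3
pos_x_5 = 6
pos_y_5 = 5
pos_z_5 = 14
height_5 = 3
pos_x_6 = 11
pos_y_6 = 15
pos_z_6 = 12
radius_6 = 4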